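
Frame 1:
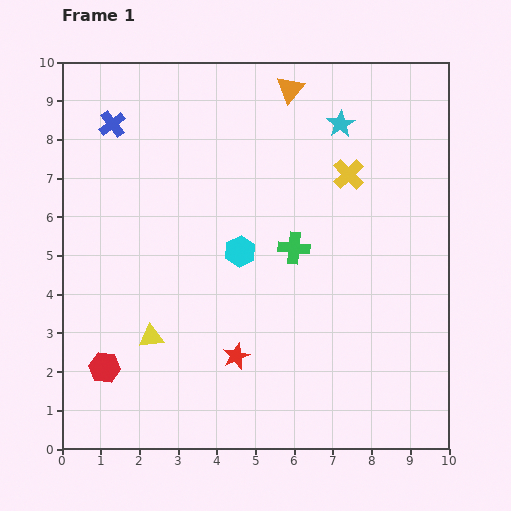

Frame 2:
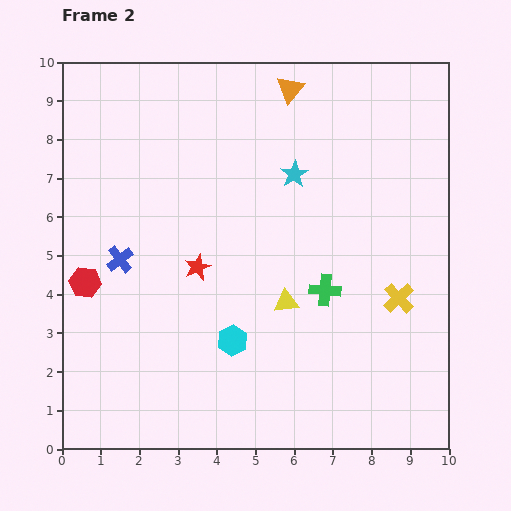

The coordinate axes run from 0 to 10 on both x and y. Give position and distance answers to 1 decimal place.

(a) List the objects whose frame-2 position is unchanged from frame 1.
the orange triangle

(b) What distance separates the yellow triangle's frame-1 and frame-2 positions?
3.6

The yellow triangle moved from (2.3, 2.9) to (5.8, 3.8), a distance of √(3.5² + 0.9²) ≈ 3.6.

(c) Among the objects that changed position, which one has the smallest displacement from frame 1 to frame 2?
the green cross

(moved 1.4)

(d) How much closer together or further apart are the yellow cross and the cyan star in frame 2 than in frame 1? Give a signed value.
+2.9

Distance in frame 1: 1.3. Distance in frame 2: 4.2.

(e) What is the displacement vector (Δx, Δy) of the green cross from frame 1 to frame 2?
(0.8, -1.1)

The green cross was at (6.0, 5.2) in frame 1 and (6.8, 4.1) in frame 2.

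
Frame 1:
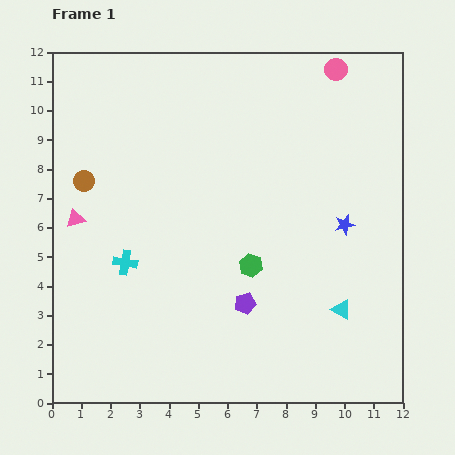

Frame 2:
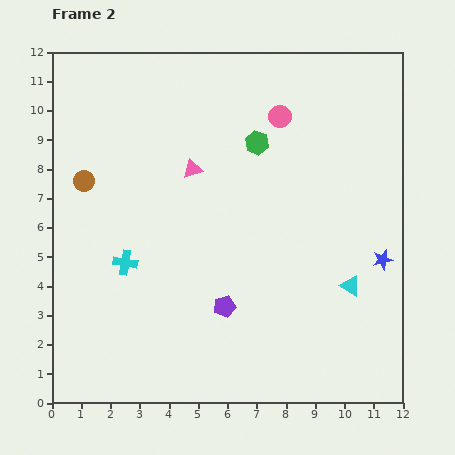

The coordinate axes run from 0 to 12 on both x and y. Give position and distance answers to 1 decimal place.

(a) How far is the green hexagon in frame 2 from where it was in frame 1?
4.2

The green hexagon moved from (6.8, 4.7) to (7.0, 8.9), a distance of √(0.2² + 4.2²) ≈ 4.2.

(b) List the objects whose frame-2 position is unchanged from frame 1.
the cyan cross, the brown circle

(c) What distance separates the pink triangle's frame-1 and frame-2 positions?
4.3

The pink triangle moved from (0.8, 6.3) to (4.8, 8.0), a distance of √(4.0² + 1.7²) ≈ 4.3.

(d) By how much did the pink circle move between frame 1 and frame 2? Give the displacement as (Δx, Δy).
(-1.9, -1.6)

The pink circle was at (9.7, 11.4) in frame 1 and (7.8, 9.8) in frame 2.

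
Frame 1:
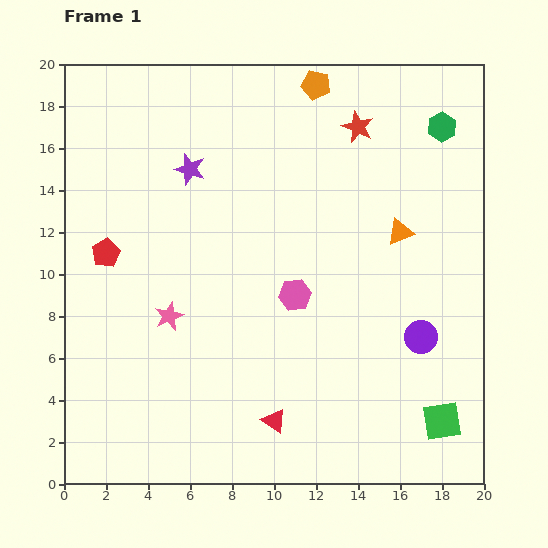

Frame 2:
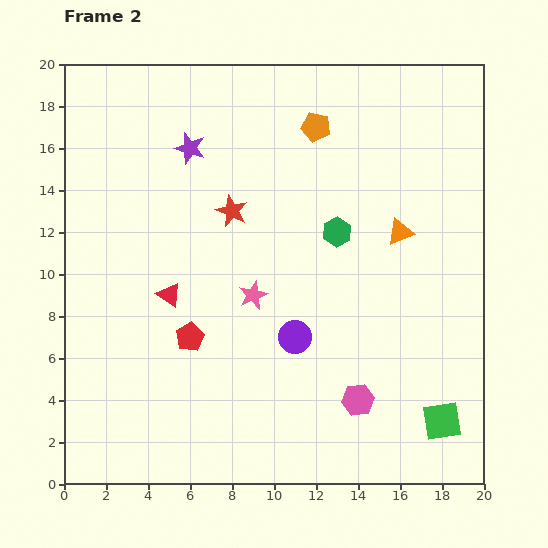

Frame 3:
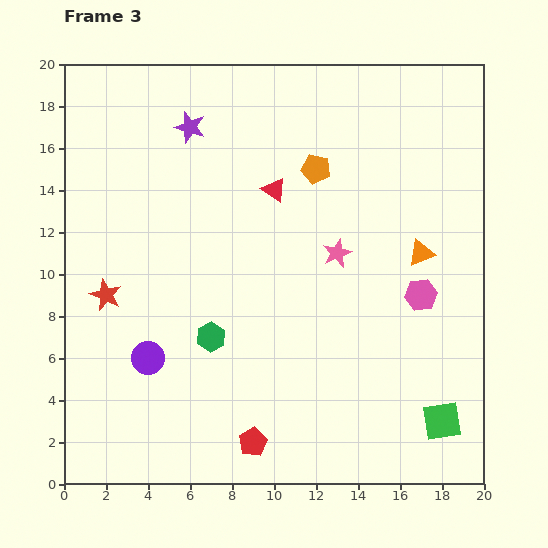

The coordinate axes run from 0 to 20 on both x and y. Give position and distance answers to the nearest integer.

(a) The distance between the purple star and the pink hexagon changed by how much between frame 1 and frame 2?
+6

Distance in frame 1: 8. Distance in frame 2: 14.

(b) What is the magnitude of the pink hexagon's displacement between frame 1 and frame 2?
6

The pink hexagon moved from (11, 9) to (14, 4), a distance of √(3² + 5²) ≈ 6.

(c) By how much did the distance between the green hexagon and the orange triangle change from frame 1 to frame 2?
-2

Distance in frame 1: 5. Distance in frame 2: 3.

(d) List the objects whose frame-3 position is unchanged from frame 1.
the green square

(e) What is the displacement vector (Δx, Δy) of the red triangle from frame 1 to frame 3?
(0, 11)

The red triangle was at (10, 3) in frame 1 and (10, 14) in frame 3.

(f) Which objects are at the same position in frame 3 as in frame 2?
the green square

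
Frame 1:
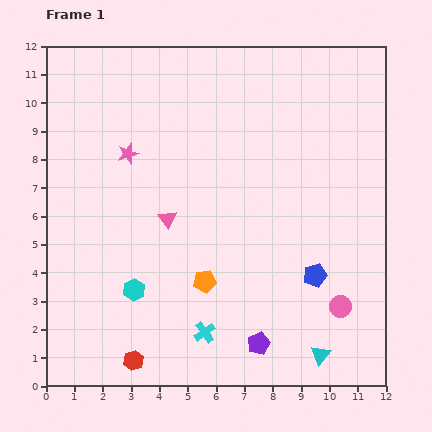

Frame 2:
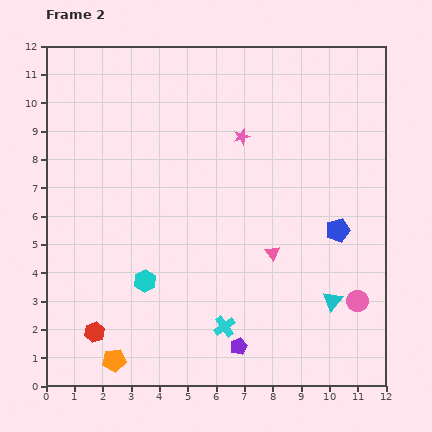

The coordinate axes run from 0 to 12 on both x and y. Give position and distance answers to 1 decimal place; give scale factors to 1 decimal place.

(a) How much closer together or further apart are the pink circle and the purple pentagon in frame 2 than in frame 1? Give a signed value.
+1.3

Distance in frame 1: 3.2. Distance in frame 2: 4.5.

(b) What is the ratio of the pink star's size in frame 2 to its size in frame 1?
0.8×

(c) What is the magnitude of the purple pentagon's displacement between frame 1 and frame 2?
0.7

The purple pentagon moved from (7.5, 1.5) to (6.8, 1.4), a distance of √(0.7² + 0.1²) ≈ 0.7.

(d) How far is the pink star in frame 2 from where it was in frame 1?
4.0

The pink star moved from (2.9, 8.2) to (6.9, 8.8), a distance of √(4.0² + 0.6²) ≈ 4.0.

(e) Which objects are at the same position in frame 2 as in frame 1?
none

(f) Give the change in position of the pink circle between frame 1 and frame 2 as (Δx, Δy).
(0.6, 0.2)

The pink circle was at (10.4, 2.8) in frame 1 and (11.0, 3.0) in frame 2.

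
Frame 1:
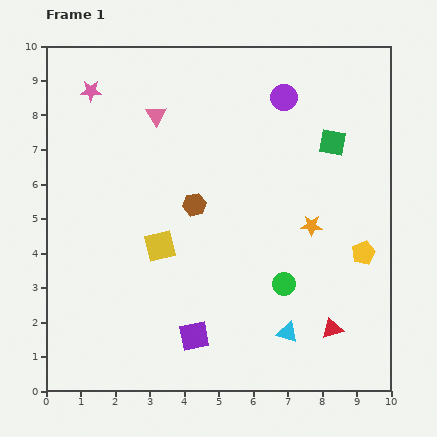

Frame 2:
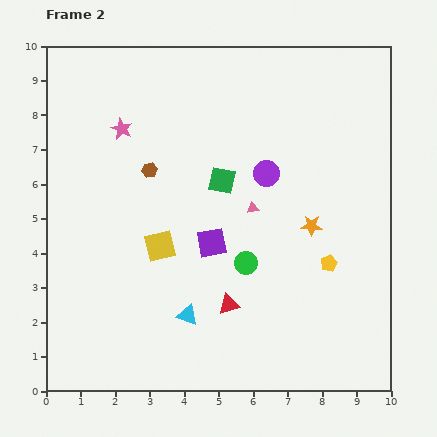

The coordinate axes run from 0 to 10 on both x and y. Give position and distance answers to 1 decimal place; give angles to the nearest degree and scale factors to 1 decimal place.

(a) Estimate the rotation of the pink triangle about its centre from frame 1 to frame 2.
48° clockwise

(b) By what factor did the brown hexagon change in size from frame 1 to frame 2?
0.6×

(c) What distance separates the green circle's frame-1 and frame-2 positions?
1.3

The green circle moved from (6.9, 3.1) to (5.8, 3.7), a distance of √(1.1² + 0.6²) ≈ 1.3.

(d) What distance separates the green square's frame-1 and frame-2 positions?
3.4

The green square moved from (8.3, 7.2) to (5.1, 6.1), a distance of √(3.2² + 1.1²) ≈ 3.4.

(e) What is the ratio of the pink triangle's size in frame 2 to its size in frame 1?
0.6×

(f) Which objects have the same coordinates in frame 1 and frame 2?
the yellow square, the orange star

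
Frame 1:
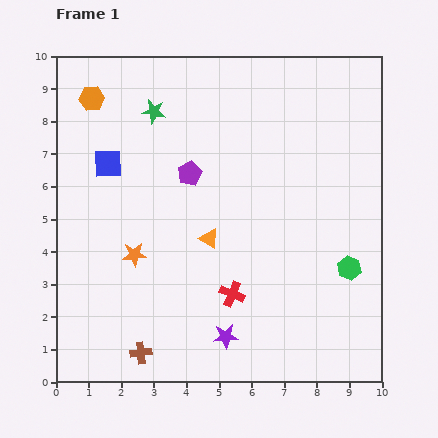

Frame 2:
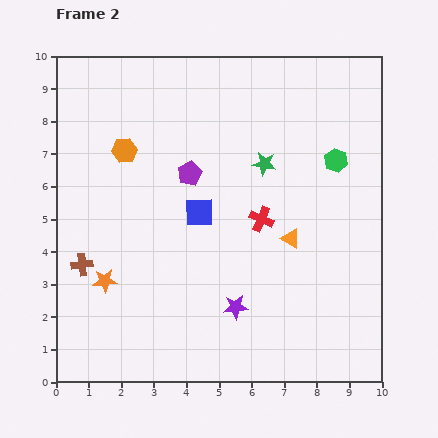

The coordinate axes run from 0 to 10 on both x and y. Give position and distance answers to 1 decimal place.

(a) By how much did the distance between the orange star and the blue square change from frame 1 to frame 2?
+0.7

Distance in frame 1: 2.9. Distance in frame 2: 3.6.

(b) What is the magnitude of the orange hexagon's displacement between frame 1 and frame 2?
1.9

The orange hexagon moved from (1.1, 8.7) to (2.1, 7.1), a distance of √(1.0² + 1.6²) ≈ 1.9.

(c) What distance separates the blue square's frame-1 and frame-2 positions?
3.2

The blue square moved from (1.6, 6.7) to (4.4, 5.2), a distance of √(2.8² + 1.5²) ≈ 3.2.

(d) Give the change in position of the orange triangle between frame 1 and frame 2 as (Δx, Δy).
(2.5, 0.0)

The orange triangle was at (4.7, 4.4) in frame 1 and (7.2, 4.4) in frame 2.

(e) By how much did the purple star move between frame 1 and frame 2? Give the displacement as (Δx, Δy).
(0.3, 0.9)

The purple star was at (5.2, 1.4) in frame 1 and (5.5, 2.3) in frame 2.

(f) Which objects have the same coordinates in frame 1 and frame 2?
the purple pentagon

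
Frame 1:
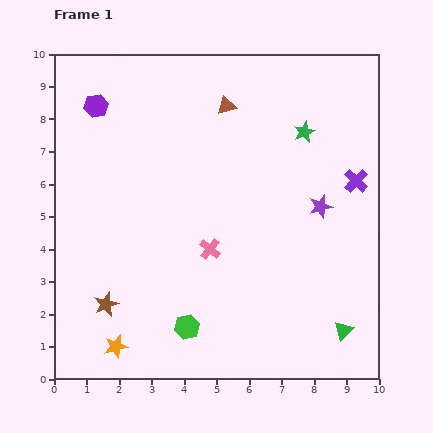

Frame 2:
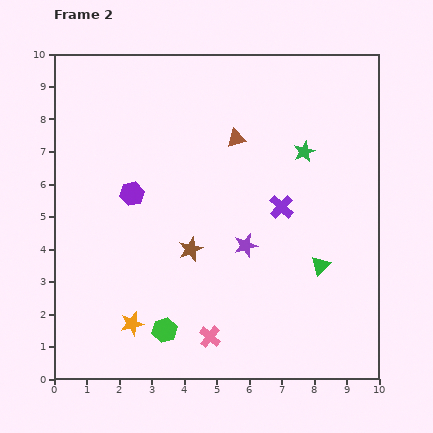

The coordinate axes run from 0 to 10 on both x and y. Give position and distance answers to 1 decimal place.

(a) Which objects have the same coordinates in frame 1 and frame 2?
none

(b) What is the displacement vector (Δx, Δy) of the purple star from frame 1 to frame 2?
(-2.3, -1.2)

The purple star was at (8.2, 5.3) in frame 1 and (5.9, 4.1) in frame 2.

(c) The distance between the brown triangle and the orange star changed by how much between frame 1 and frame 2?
-1.6

Distance in frame 1: 8.1. Distance in frame 2: 6.5.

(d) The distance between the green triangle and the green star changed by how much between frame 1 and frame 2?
-2.7

Distance in frame 1: 6.2. Distance in frame 2: 3.5.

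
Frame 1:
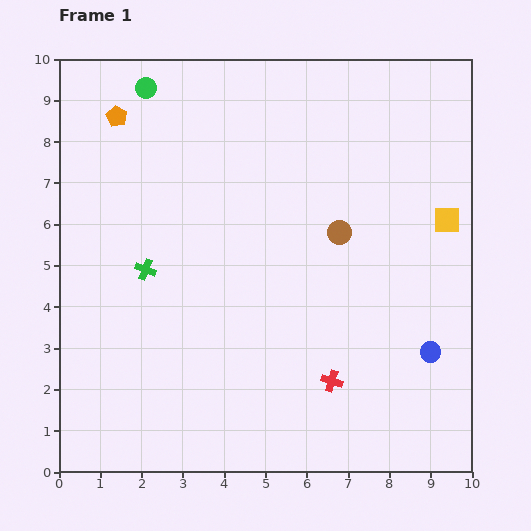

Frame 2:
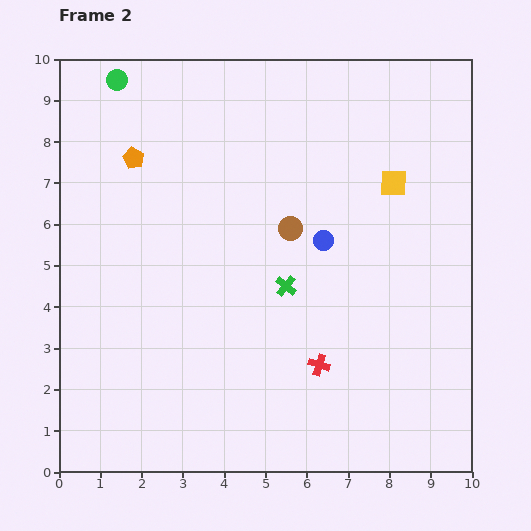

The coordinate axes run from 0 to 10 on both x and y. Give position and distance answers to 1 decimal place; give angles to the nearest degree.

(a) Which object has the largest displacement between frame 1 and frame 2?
the blue circle

(moved 3.7; next 3.4)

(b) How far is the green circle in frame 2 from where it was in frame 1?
0.7

The green circle moved from (2.1, 9.3) to (1.4, 9.5), a distance of √(0.7² + 0.2²) ≈ 0.7.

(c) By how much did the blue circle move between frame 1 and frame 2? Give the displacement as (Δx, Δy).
(-2.6, 2.7)

The blue circle was at (9.0, 2.9) in frame 1 and (6.4, 5.6) in frame 2.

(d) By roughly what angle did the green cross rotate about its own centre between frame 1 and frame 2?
19° clockwise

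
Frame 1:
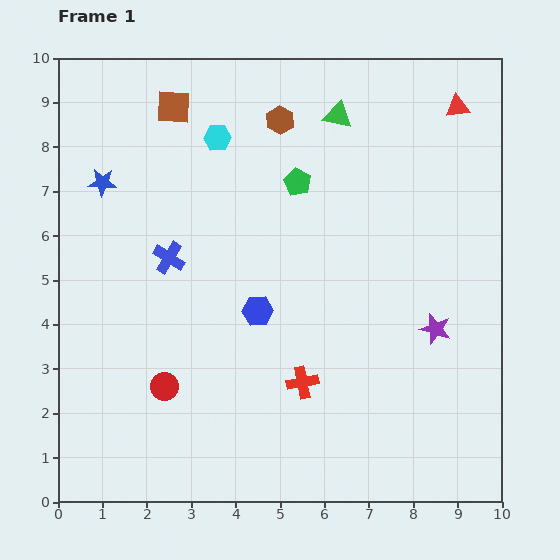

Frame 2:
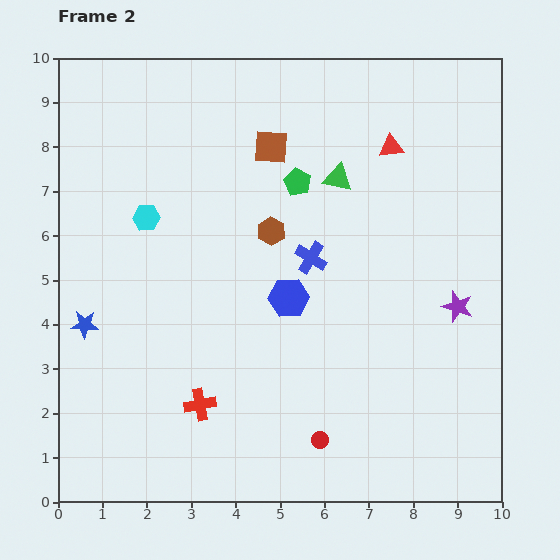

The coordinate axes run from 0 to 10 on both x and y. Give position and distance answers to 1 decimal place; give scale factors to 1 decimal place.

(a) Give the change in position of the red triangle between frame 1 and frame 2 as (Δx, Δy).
(-1.5, -0.9)

The red triangle was at (9.0, 8.9) in frame 1 and (7.5, 8.0) in frame 2.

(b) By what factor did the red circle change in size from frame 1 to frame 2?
0.6×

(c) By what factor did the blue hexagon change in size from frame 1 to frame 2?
1.3×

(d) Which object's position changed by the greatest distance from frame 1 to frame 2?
the red circle

(moved 3.7; next 3.2)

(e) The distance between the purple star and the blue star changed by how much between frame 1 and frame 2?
+0.2

Distance in frame 1: 8.2. Distance in frame 2: 8.4.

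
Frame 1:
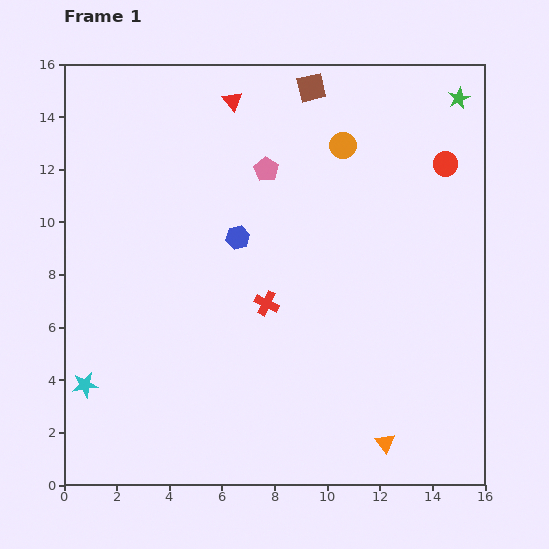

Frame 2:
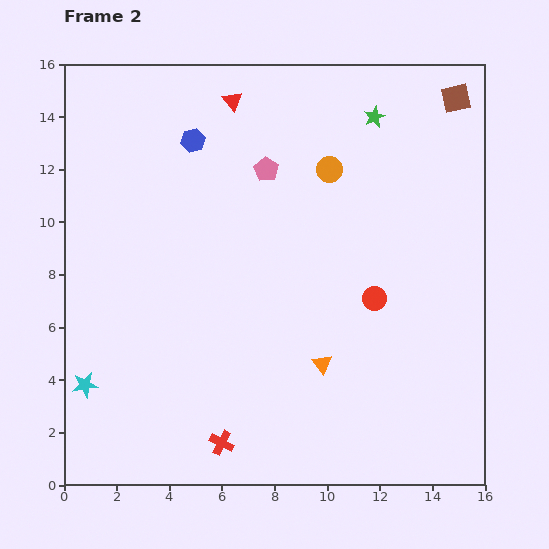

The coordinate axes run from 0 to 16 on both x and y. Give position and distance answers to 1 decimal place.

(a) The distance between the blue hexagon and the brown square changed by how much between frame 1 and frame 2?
+3.7

Distance in frame 1: 6.4. Distance in frame 2: 10.1.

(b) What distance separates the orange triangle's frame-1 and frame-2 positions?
3.8

The orange triangle moved from (12.2, 1.6) to (9.8, 4.6), a distance of √(2.4² + 3.0²) ≈ 3.8.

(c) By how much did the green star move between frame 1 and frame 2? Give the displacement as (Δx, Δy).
(-3.2, -0.7)

The green star was at (15.0, 14.7) in frame 1 and (11.8, 14.0) in frame 2.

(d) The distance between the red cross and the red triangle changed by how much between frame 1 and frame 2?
+5.2

Distance in frame 1: 7.8. Distance in frame 2: 13.0.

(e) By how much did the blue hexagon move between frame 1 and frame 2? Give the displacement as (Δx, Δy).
(-1.7, 3.7)

The blue hexagon was at (6.6, 9.4) in frame 1 and (4.9, 13.1) in frame 2.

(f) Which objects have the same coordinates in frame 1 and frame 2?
the pink pentagon, the cyan star, the red triangle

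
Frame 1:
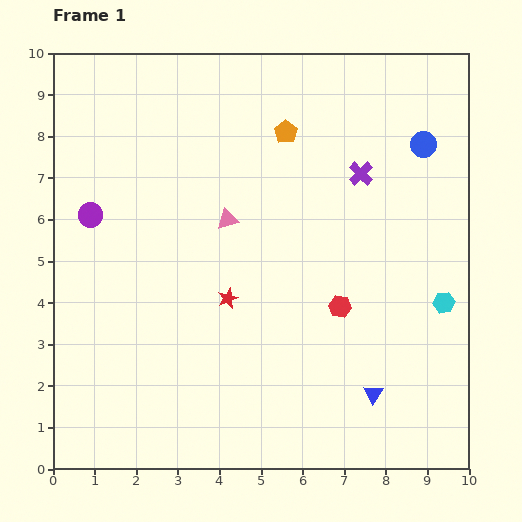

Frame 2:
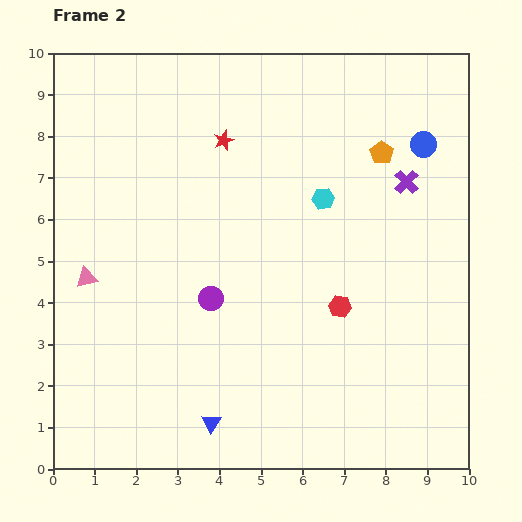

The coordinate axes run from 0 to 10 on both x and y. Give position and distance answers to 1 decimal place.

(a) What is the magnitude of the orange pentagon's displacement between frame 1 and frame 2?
2.4

The orange pentagon moved from (5.6, 8.1) to (7.9, 7.6), a distance of √(2.3² + 0.5²) ≈ 2.4.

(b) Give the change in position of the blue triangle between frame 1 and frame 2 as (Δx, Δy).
(-3.9, -0.7)

The blue triangle was at (7.7, 1.8) in frame 1 and (3.8, 1.1) in frame 2.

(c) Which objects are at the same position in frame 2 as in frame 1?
the red hexagon, the blue circle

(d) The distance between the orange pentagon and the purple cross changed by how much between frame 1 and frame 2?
-1.2

Distance in frame 1: 2.1. Distance in frame 2: 0.9.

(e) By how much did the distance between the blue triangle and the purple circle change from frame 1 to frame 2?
-5.0

Distance in frame 1: 8.0. Distance in frame 2: 3.0.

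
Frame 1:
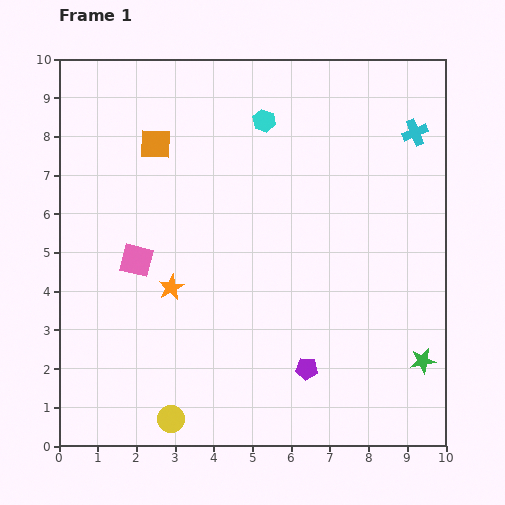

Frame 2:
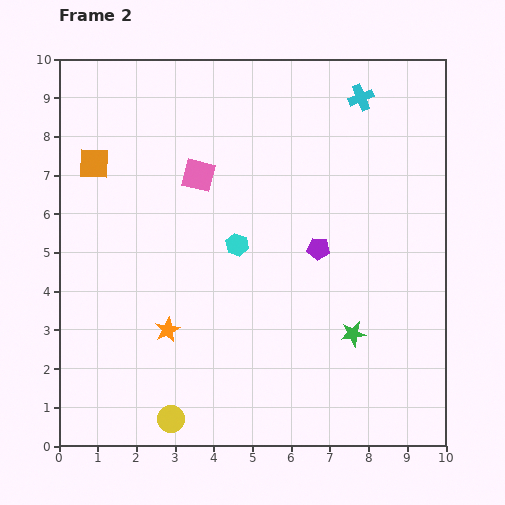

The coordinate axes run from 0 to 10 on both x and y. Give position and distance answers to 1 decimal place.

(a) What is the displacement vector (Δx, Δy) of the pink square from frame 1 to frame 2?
(1.6, 2.2)

The pink square was at (2.0, 4.8) in frame 1 and (3.6, 7.0) in frame 2.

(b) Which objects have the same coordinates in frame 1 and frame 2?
the yellow circle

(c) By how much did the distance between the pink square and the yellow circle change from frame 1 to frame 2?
+2.1

Distance in frame 1: 4.2. Distance in frame 2: 6.3.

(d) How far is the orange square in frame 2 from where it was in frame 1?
1.7

The orange square moved from (2.5, 7.8) to (0.9, 7.3), a distance of √(1.6² + 0.5²) ≈ 1.7.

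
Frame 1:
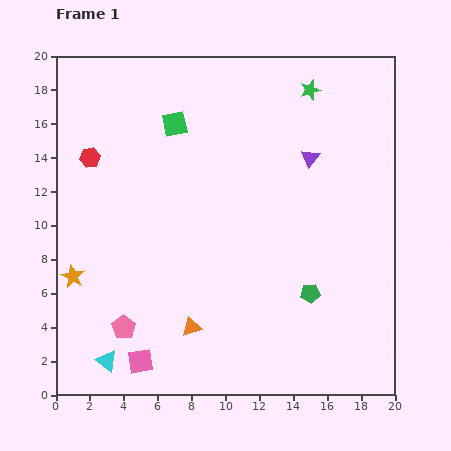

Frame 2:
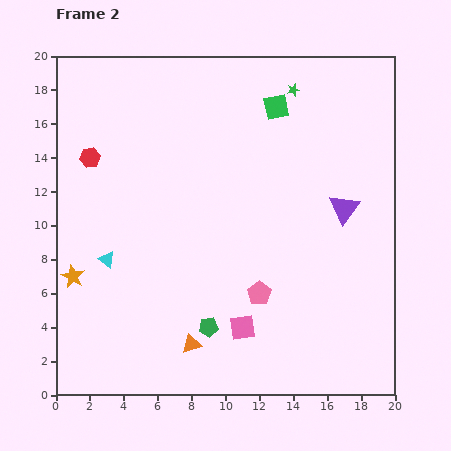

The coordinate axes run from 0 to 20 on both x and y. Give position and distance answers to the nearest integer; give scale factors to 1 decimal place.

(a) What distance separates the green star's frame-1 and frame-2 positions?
1

The green star moved from (15, 18) to (14, 18), a distance of √(1² + 0²) ≈ 1.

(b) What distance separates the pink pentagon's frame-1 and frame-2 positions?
8

The pink pentagon moved from (4, 4) to (12, 6), a distance of √(8² + 2²) ≈ 8.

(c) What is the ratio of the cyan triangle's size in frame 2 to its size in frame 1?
0.8×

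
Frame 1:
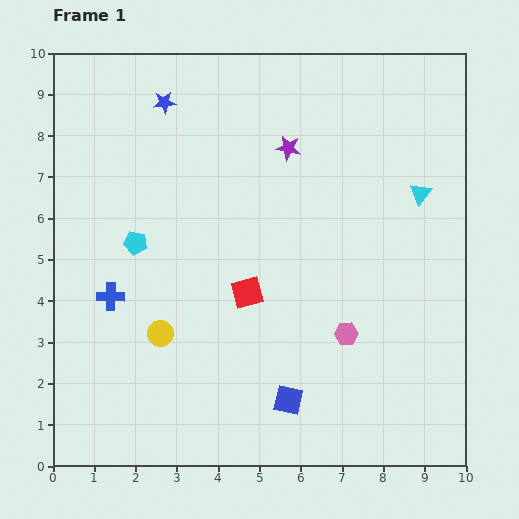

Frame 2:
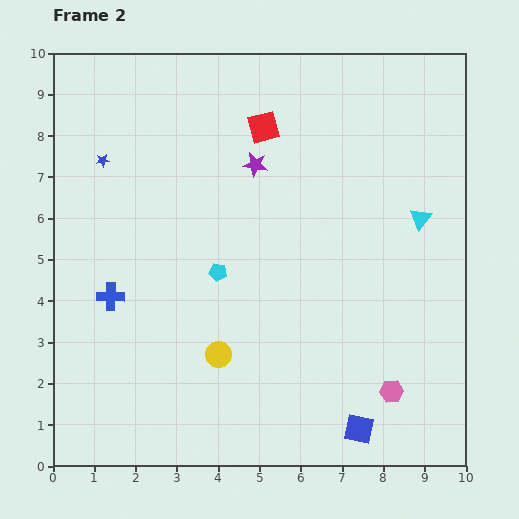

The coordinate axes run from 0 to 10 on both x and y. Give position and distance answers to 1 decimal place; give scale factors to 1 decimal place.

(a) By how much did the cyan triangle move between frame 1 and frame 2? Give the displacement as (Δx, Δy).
(0.0, -0.6)

The cyan triangle was at (8.9, 6.6) in frame 1 and (8.9, 6.0) in frame 2.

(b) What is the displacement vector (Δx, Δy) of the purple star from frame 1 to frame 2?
(-0.8, -0.4)

The purple star was at (5.7, 7.7) in frame 1 and (4.9, 7.3) in frame 2.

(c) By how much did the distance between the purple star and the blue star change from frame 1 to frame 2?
+0.5

Distance in frame 1: 3.2. Distance in frame 2: 3.7.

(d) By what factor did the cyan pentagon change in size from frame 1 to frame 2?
0.8×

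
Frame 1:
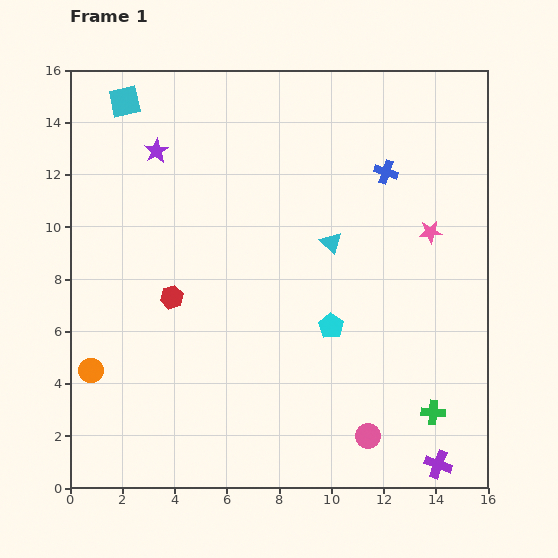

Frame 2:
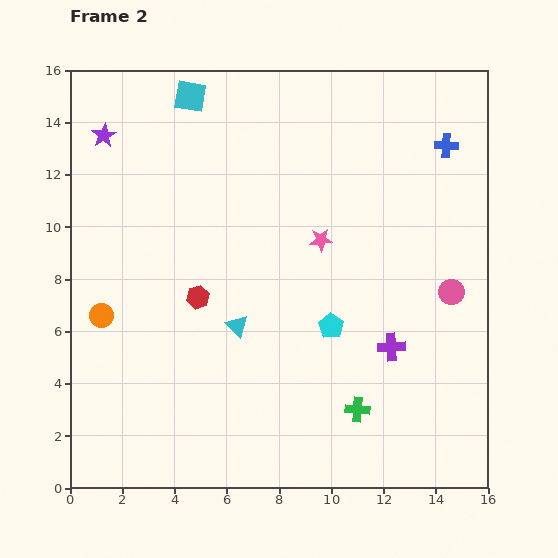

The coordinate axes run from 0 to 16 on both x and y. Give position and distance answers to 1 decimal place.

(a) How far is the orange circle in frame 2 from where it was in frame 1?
2.1

The orange circle moved from (0.8, 4.5) to (1.2, 6.6), a distance of √(0.4² + 2.1²) ≈ 2.1.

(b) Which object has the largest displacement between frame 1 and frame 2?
the pink circle

(moved 6.4; next 4.8)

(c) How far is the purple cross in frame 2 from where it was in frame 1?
4.8

The purple cross moved from (14.1, 0.9) to (12.3, 5.4), a distance of √(1.8² + 4.5²) ≈ 4.8.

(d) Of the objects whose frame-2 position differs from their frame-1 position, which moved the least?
the red hexagon

(moved 1.0)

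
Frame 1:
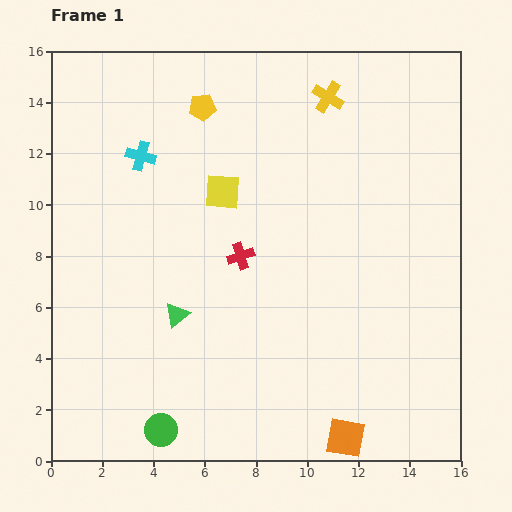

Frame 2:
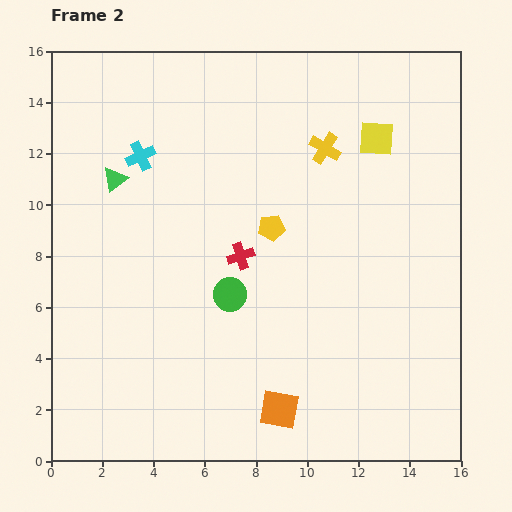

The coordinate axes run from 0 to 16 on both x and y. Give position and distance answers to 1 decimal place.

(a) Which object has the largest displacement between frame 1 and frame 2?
the yellow square

(moved 6.4; next 5.9)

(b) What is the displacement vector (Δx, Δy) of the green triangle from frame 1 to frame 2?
(-2.4, 5.3)

The green triangle was at (4.9, 5.7) in frame 1 and (2.5, 11.0) in frame 2.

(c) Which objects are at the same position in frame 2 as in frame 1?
the red cross, the cyan cross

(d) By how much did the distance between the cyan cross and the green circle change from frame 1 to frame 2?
-4.3

Distance in frame 1: 10.7. Distance in frame 2: 6.4.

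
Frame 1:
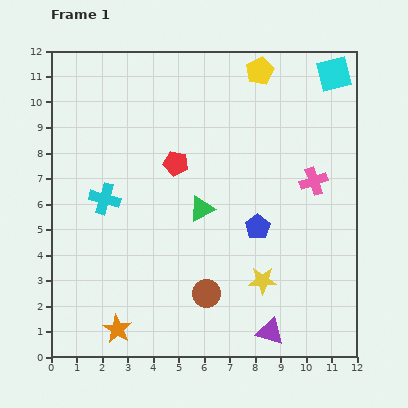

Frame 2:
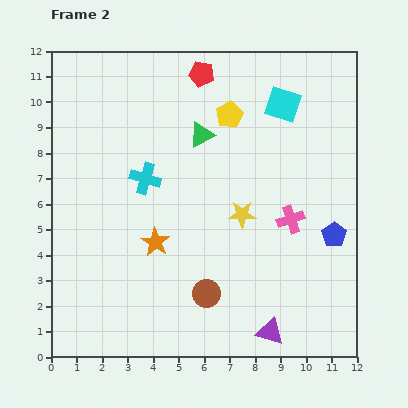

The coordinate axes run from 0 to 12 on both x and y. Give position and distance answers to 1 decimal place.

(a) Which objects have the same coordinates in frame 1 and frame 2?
the brown circle, the purple triangle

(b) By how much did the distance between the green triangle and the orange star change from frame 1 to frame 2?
-1.1

Distance in frame 1: 5.7. Distance in frame 2: 4.6.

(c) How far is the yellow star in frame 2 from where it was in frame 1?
2.7

The yellow star moved from (8.3, 3.0) to (7.5, 5.6), a distance of √(0.8² + 2.6²) ≈ 2.7.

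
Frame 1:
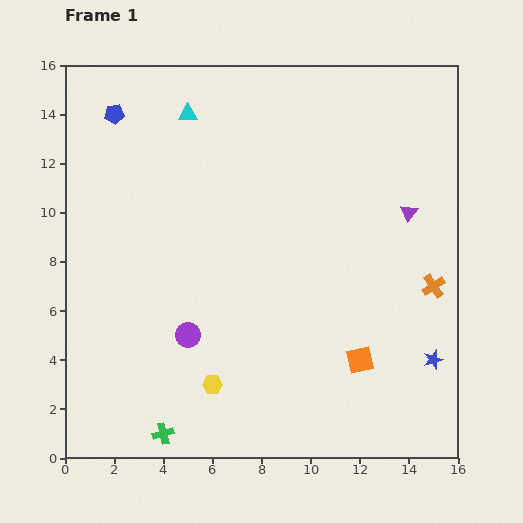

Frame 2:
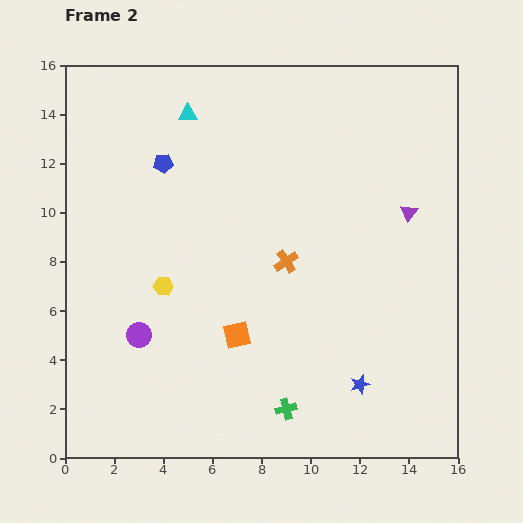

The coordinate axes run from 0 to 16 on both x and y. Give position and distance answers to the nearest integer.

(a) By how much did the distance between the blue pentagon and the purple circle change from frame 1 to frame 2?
-2

Distance in frame 1: 9. Distance in frame 2: 7.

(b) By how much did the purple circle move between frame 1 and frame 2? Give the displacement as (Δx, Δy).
(-2, 0)

The purple circle was at (5, 5) in frame 1 and (3, 5) in frame 2.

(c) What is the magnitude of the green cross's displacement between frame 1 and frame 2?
5

The green cross moved from (4, 1) to (9, 2), a distance of √(5² + 1²) ≈ 5.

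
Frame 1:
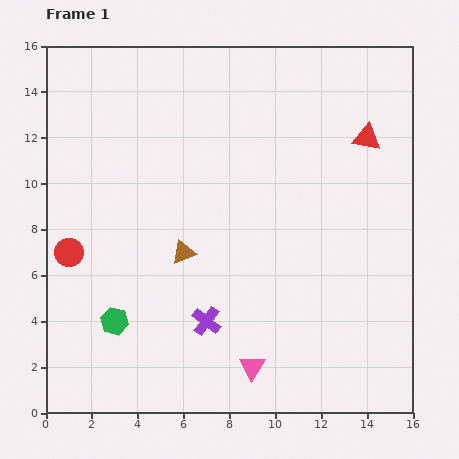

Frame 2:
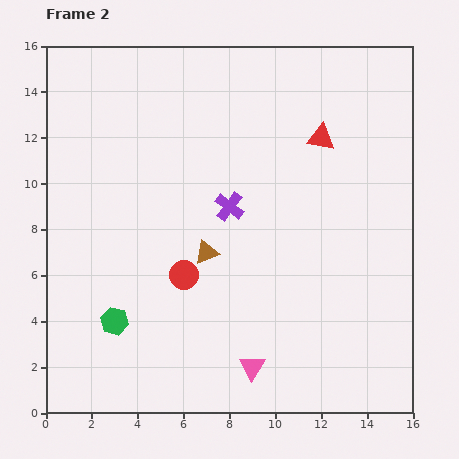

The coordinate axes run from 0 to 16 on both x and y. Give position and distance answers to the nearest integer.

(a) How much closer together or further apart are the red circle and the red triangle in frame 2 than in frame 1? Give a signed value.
-6

Distance in frame 1: 14. Distance in frame 2: 8.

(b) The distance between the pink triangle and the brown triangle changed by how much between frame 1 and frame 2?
-1

Distance in frame 1: 6. Distance in frame 2: 5.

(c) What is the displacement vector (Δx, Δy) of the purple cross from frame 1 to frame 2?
(1, 5)

The purple cross was at (7, 4) in frame 1 and (8, 9) in frame 2.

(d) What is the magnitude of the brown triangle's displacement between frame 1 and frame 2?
1

The brown triangle moved from (6, 7) to (7, 7), a distance of √(1² + 0²) ≈ 1.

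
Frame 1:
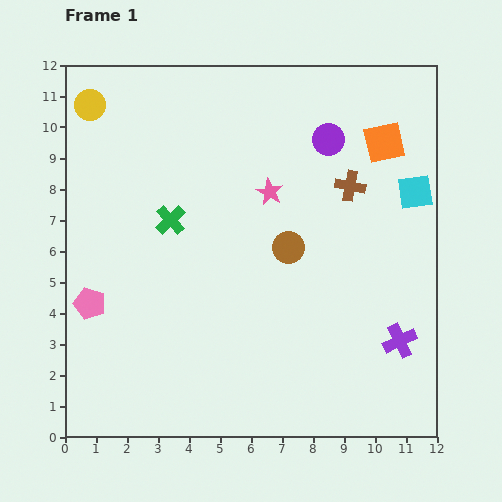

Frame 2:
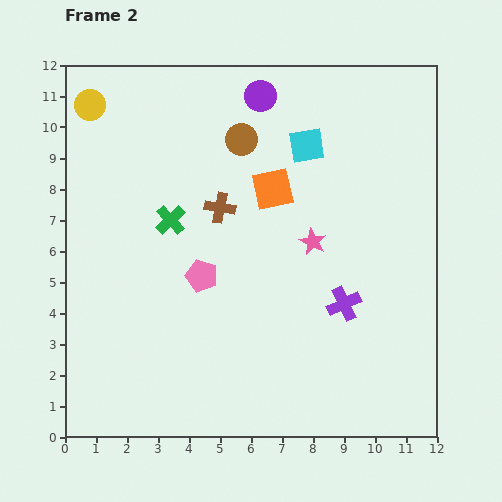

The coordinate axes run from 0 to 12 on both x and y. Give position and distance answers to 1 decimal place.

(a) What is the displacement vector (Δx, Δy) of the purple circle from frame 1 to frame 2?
(-2.2, 1.4)

The purple circle was at (8.5, 9.6) in frame 1 and (6.3, 11.0) in frame 2.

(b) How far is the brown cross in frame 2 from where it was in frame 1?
4.3

The brown cross moved from (9.2, 8.1) to (5.0, 7.4), a distance of √(4.2² + 0.7²) ≈ 4.3.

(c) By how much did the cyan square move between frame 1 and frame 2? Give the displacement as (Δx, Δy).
(-3.5, 1.5)

The cyan square was at (11.3, 7.9) in frame 1 and (7.8, 9.4) in frame 2.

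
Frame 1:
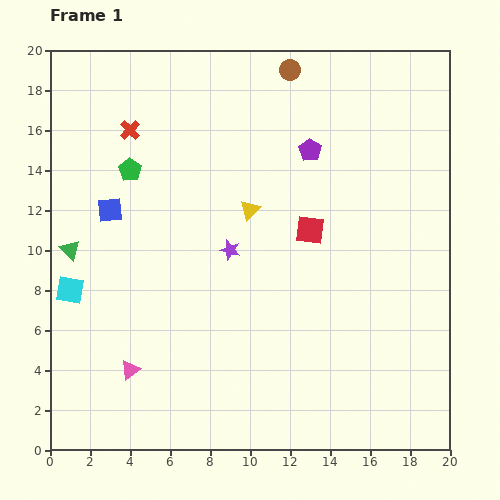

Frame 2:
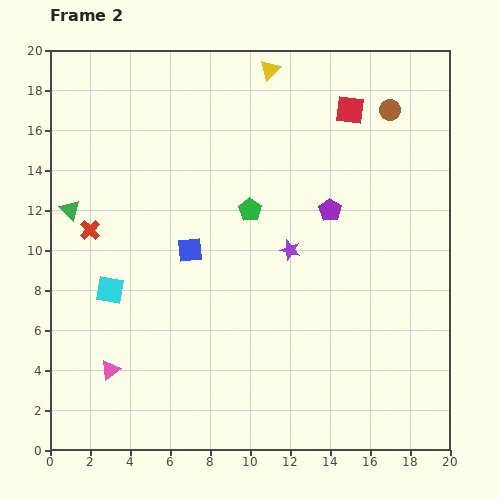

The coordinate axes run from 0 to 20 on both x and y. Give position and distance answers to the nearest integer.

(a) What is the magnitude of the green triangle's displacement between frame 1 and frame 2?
2

The green triangle moved from (1, 10) to (1, 12), a distance of √(0² + 2²) ≈ 2.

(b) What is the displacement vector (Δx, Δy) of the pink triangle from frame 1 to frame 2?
(-1, 0)

The pink triangle was at (4, 4) in frame 1 and (3, 4) in frame 2.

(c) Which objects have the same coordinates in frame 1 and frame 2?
none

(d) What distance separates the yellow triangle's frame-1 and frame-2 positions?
7

The yellow triangle moved from (10, 12) to (11, 19), a distance of √(1² + 7²) ≈ 7.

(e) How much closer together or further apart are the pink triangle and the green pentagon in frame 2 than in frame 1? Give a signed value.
+1

Distance in frame 1: 10. Distance in frame 2: 11.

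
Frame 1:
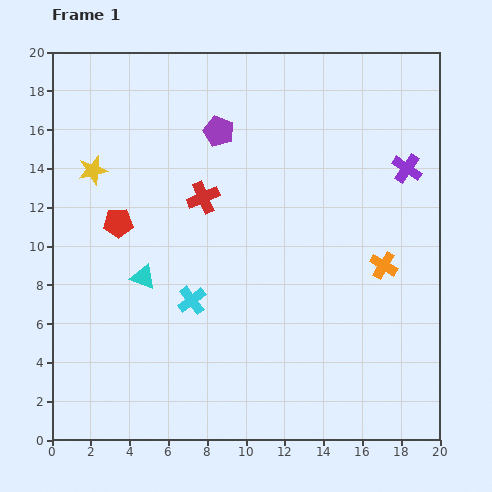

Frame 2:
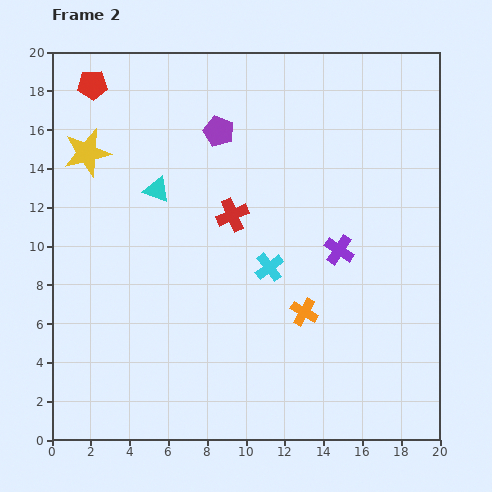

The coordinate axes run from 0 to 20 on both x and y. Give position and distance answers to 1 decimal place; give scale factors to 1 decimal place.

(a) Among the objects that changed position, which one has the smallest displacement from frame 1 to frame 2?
the yellow star

(moved 0.9)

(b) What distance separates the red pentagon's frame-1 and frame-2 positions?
7.2

The red pentagon moved from (3.4, 11.2) to (2.1, 18.3), a distance of √(1.3² + 7.1²) ≈ 7.2.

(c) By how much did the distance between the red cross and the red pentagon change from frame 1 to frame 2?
+5.2

Distance in frame 1: 4.6. Distance in frame 2: 9.8.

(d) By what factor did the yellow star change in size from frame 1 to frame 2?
1.6×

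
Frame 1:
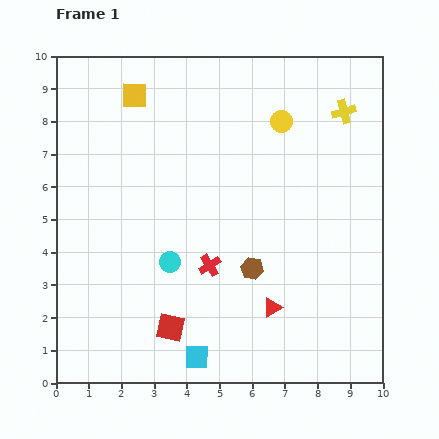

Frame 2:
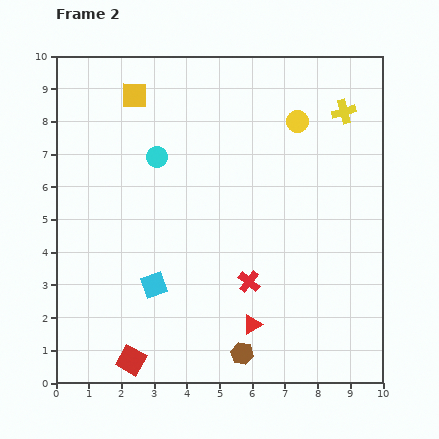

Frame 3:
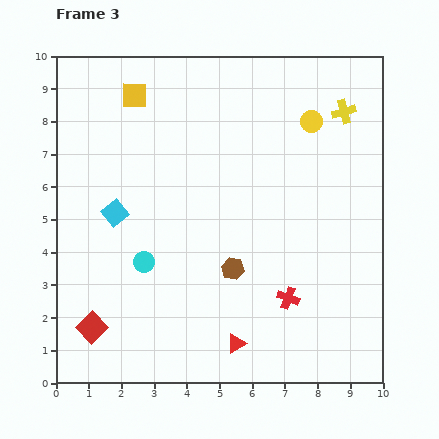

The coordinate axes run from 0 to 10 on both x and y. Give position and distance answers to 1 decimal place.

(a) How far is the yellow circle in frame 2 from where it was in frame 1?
0.5

The yellow circle moved from (6.9, 8.0) to (7.4, 8.0), a distance of √(0.5² + 0.0²) ≈ 0.5.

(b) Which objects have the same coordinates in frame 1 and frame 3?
the yellow cross, the yellow square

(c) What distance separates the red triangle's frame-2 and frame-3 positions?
0.8

The red triangle moved from (6.0, 1.8) to (5.5, 1.2), a distance of √(0.5² + 0.6²) ≈ 0.8.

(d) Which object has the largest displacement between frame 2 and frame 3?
the cyan circle

(moved 3.2; next 2.6)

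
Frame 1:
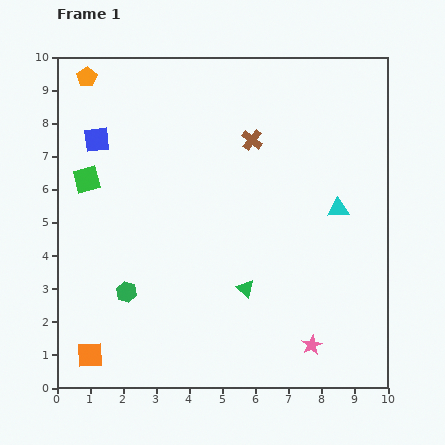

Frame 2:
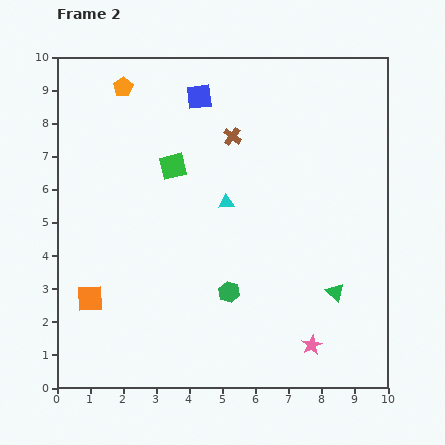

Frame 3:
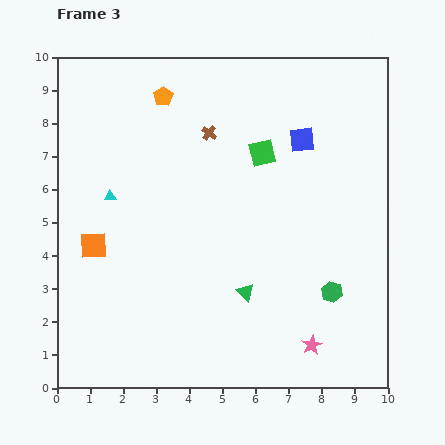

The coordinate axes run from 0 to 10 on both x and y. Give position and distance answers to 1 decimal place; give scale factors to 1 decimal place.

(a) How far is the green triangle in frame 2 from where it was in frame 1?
2.7

The green triangle moved from (5.7, 3.0) to (8.4, 2.9), a distance of √(2.7² + 0.1²) ≈ 2.7.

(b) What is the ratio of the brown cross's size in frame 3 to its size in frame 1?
0.7×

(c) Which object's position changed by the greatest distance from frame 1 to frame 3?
the cyan triangle

(moved 6.9; next 6.2)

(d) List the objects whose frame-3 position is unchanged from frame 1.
the pink star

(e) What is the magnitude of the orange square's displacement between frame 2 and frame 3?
1.6

The orange square moved from (1.0, 2.7) to (1.1, 4.3), a distance of √(0.1² + 1.6²) ≈ 1.6.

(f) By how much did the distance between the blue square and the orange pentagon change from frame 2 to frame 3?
+2.1

Distance in frame 2: 2.3. Distance in frame 3: 4.4.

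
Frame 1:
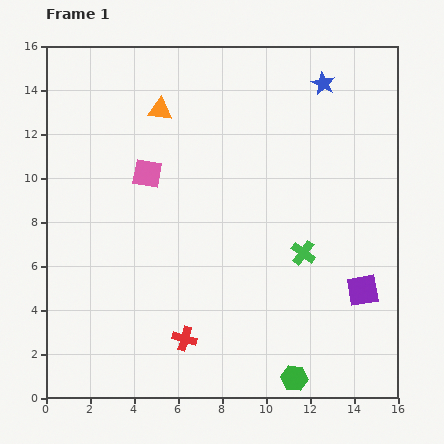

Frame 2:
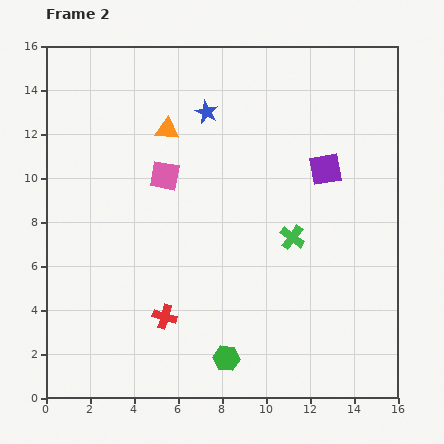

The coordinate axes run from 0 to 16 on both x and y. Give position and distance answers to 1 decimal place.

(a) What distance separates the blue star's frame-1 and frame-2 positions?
5.5

The blue star moved from (12.6, 14.3) to (7.3, 13.0), a distance of √(5.3² + 1.3²) ≈ 5.5.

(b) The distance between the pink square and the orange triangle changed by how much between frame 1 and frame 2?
-0.9

Distance in frame 1: 3.0. Distance in frame 2: 2.1.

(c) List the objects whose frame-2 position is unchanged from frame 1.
none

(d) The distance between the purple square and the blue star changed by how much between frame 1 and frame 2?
-3.6

Distance in frame 1: 9.6. Distance in frame 2: 6.0.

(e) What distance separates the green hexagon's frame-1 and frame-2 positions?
3.2

The green hexagon moved from (11.3, 0.9) to (8.2, 1.8), a distance of √(3.1² + 0.9²) ≈ 3.2.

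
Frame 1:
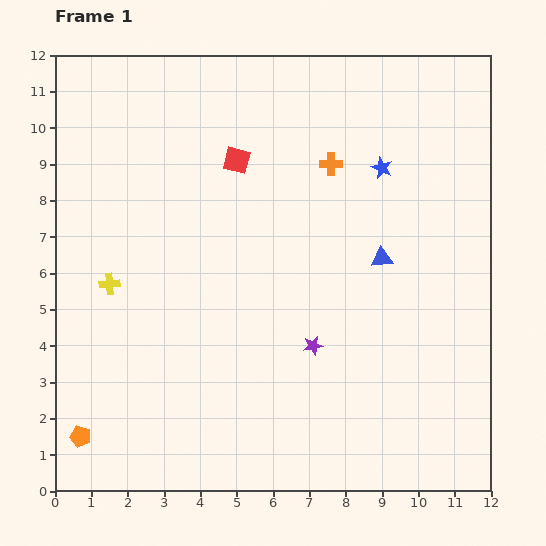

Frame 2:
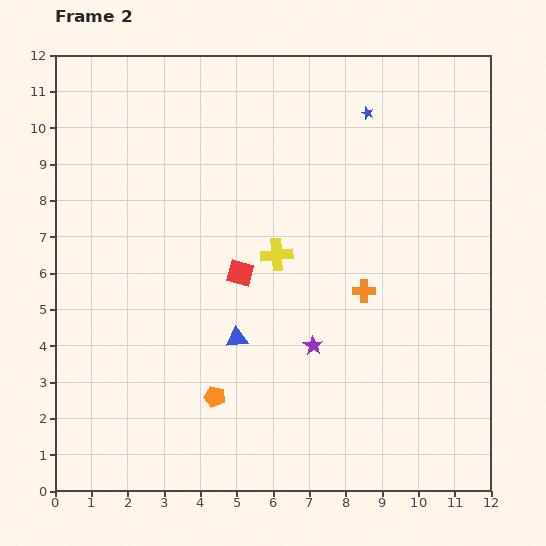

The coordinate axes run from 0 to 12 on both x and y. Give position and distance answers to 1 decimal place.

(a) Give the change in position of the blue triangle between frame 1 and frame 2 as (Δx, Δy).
(-4.0, -2.2)

The blue triangle was at (9.0, 6.4) in frame 1 and (5.0, 4.2) in frame 2.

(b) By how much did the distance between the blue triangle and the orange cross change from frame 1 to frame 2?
+0.7

Distance in frame 1: 3.0. Distance in frame 2: 3.7.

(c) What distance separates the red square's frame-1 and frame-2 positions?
3.1

The red square moved from (5.0, 9.1) to (5.1, 6.0), a distance of √(0.1² + 3.1²) ≈ 3.1.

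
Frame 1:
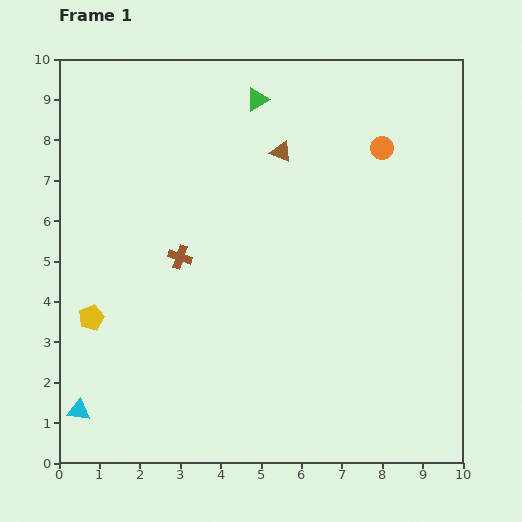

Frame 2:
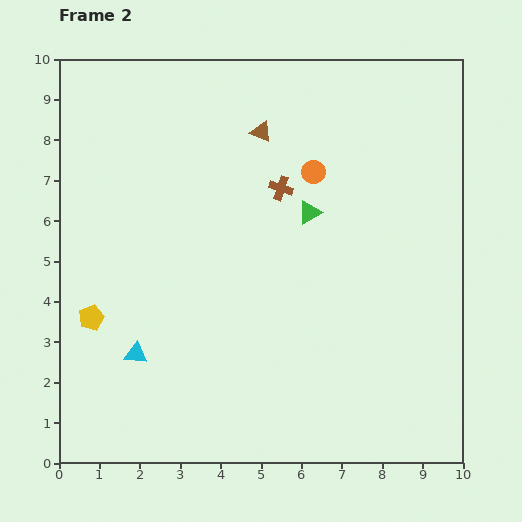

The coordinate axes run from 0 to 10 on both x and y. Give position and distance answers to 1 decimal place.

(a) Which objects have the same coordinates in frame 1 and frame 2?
the yellow pentagon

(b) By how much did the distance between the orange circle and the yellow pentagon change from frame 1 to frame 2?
-1.7

Distance in frame 1: 8.3. Distance in frame 2: 6.6.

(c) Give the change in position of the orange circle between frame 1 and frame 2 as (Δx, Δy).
(-1.7, -0.6)

The orange circle was at (8.0, 7.8) in frame 1 and (6.3, 7.2) in frame 2.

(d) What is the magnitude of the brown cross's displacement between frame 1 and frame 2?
3.0

The brown cross moved from (3.0, 5.1) to (5.5, 6.8), a distance of √(2.5² + 1.7²) ≈ 3.0.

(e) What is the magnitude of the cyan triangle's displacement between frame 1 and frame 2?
2.0

The cyan triangle moved from (0.5, 1.3) to (1.9, 2.7), a distance of √(1.4² + 1.4²) ≈ 2.0.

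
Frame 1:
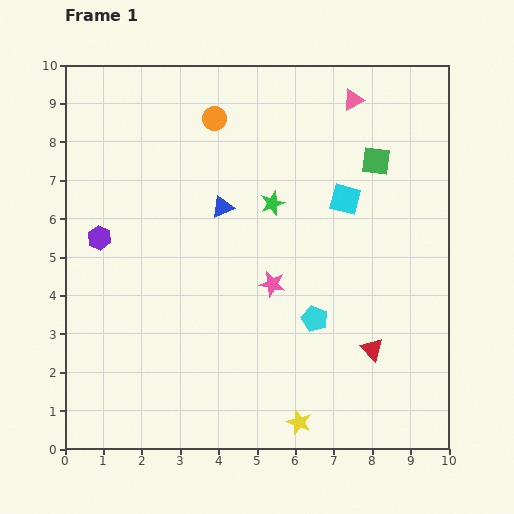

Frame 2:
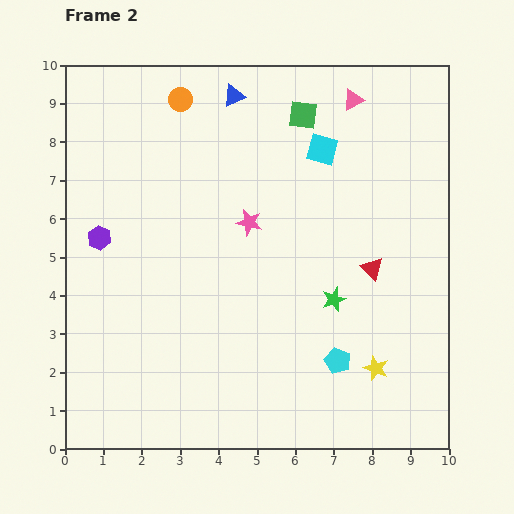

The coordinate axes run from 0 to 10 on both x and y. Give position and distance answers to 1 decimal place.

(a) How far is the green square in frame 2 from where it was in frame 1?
2.2

The green square moved from (8.1, 7.5) to (6.2, 8.7), a distance of √(1.9² + 1.2²) ≈ 2.2.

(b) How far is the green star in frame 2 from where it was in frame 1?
3.0

The green star moved from (5.4, 6.4) to (7.0, 3.9), a distance of √(1.6² + 2.5²) ≈ 3.0.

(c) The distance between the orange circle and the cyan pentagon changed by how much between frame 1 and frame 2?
+2.1

Distance in frame 1: 5.8. Distance in frame 2: 7.9.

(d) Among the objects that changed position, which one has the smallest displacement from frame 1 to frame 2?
the orange circle

(moved 1.0)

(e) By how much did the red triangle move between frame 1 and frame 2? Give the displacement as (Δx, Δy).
(0.0, 2.1)

The red triangle was at (8.0, 2.6) in frame 1 and (8.0, 4.7) in frame 2.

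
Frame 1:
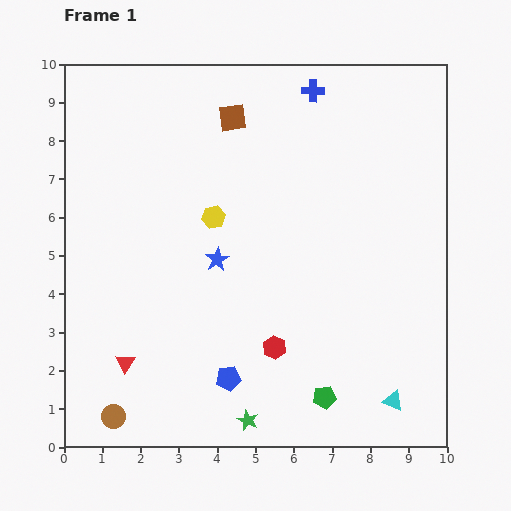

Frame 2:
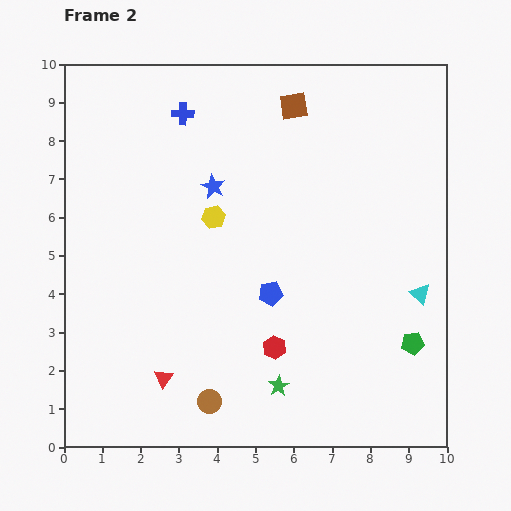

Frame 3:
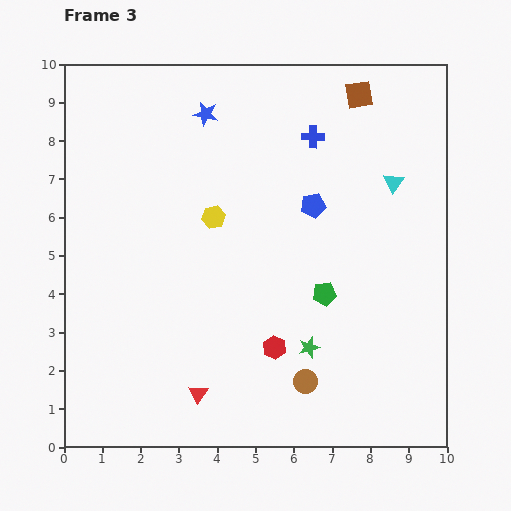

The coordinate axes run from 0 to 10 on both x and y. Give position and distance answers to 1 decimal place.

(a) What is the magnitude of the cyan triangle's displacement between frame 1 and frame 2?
2.9

The cyan triangle moved from (8.6, 1.2) to (9.3, 4.0), a distance of √(0.7² + 2.8²) ≈ 2.9.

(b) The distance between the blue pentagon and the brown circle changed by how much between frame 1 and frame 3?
+1.4

Distance in frame 1: 3.2. Distance in frame 3: 4.6.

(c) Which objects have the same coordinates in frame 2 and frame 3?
the yellow hexagon, the red hexagon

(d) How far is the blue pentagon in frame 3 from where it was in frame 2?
2.5

The blue pentagon moved from (5.4, 4.0) to (6.5, 6.3), a distance of √(1.1² + 2.3²) ≈ 2.5.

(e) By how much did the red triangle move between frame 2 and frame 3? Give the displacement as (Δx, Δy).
(0.9, -0.4)

The red triangle was at (2.6, 1.8) in frame 2 and (3.5, 1.4) in frame 3.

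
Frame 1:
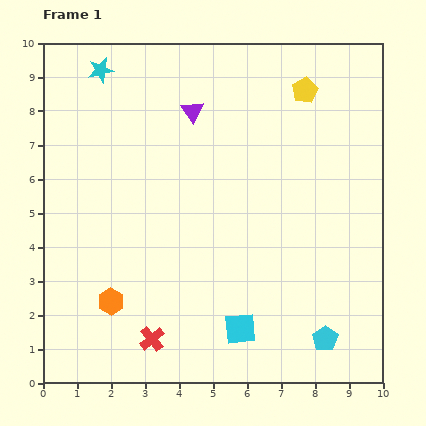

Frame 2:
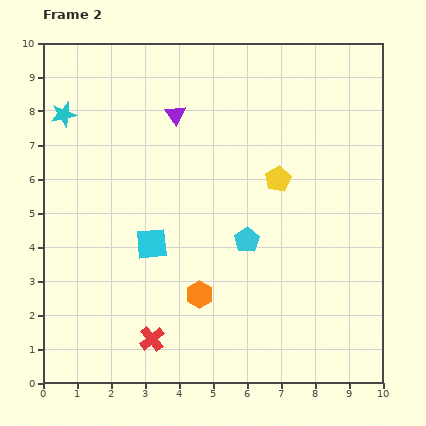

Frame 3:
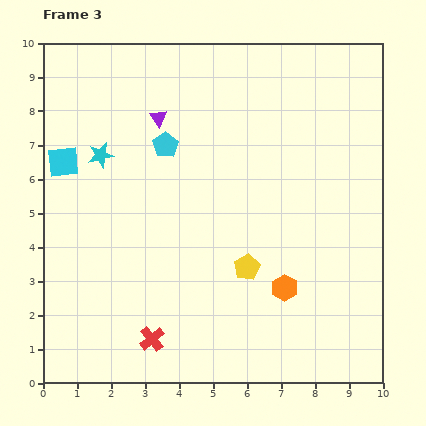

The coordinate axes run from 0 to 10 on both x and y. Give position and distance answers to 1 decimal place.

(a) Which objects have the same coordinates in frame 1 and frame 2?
the red cross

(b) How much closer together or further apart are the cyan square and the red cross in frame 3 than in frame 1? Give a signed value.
+3.2

Distance in frame 1: 2.6. Distance in frame 3: 5.8.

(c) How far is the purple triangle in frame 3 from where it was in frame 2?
0.5

The purple triangle moved from (3.9, 7.9) to (3.4, 7.8), a distance of √(0.5² + 0.1²) ≈ 0.5.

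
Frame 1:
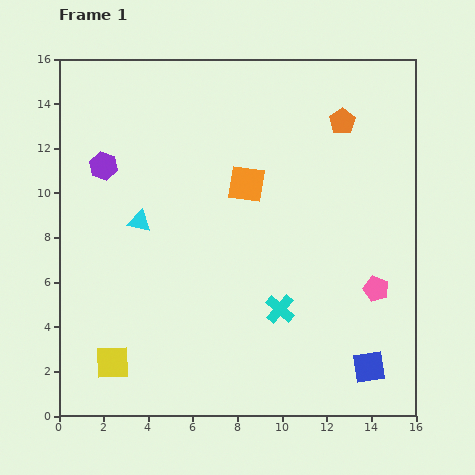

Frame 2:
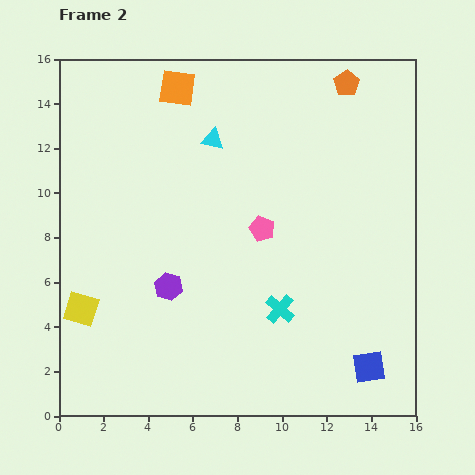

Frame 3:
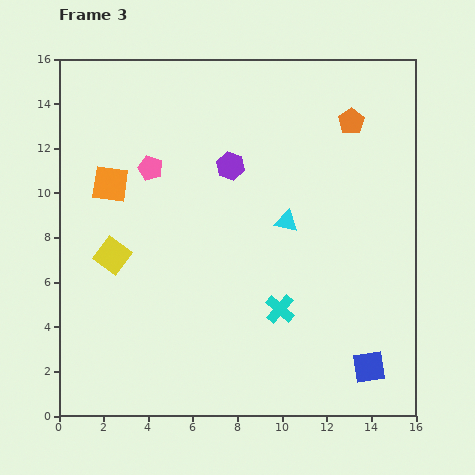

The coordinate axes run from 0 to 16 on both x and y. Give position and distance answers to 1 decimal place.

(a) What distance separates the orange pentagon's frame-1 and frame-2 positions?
1.7

The orange pentagon moved from (12.7, 13.2) to (12.9, 14.9), a distance of √(0.2² + 1.7²) ≈ 1.7.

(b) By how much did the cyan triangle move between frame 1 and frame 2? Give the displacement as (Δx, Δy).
(3.3, 3.7)

The cyan triangle was at (3.6, 8.7) in frame 1 and (6.9, 12.4) in frame 2.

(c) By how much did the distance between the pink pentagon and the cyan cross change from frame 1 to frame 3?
+4.2

Distance in frame 1: 4.4. Distance in frame 3: 8.6.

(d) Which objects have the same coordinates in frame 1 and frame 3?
the blue square, the cyan cross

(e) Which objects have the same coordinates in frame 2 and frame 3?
the blue square, the cyan cross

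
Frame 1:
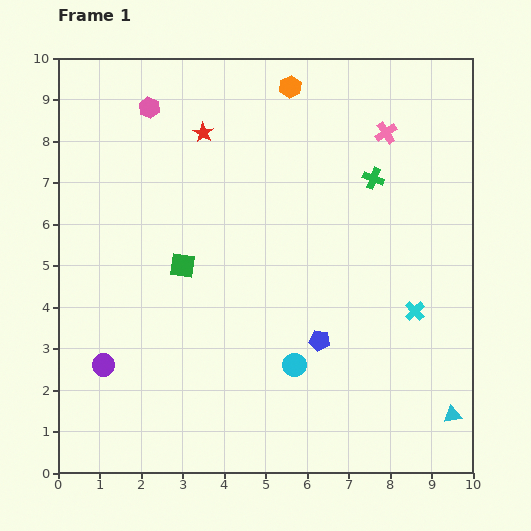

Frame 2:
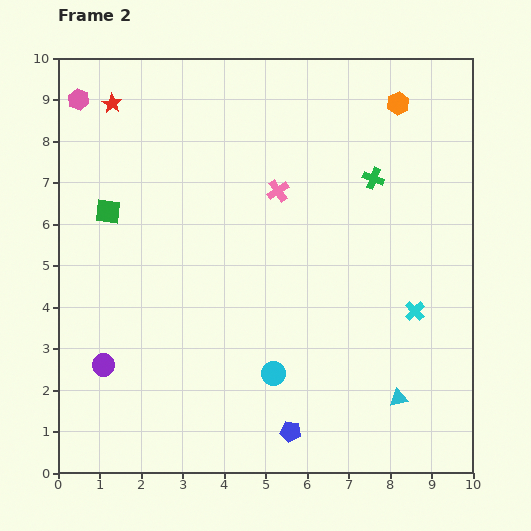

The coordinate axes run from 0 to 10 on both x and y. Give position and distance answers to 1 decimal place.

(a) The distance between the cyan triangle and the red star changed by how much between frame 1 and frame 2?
+0.8

Distance in frame 1: 9.1. Distance in frame 2: 9.9.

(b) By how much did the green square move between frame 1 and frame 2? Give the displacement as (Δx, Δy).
(-1.8, 1.3)

The green square was at (3.0, 5.0) in frame 1 and (1.2, 6.3) in frame 2.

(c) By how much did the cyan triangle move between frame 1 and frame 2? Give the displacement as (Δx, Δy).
(-1.3, 0.4)

The cyan triangle was at (9.5, 1.4) in frame 1 and (8.2, 1.8) in frame 2.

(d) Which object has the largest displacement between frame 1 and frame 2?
the pink cross

(moved 3.0; next 2.6)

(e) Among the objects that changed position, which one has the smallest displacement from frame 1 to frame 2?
the cyan circle

(moved 0.5)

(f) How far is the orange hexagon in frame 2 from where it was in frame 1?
2.6

The orange hexagon moved from (5.6, 9.3) to (8.2, 8.9), a distance of √(2.6² + 0.4²) ≈ 2.6.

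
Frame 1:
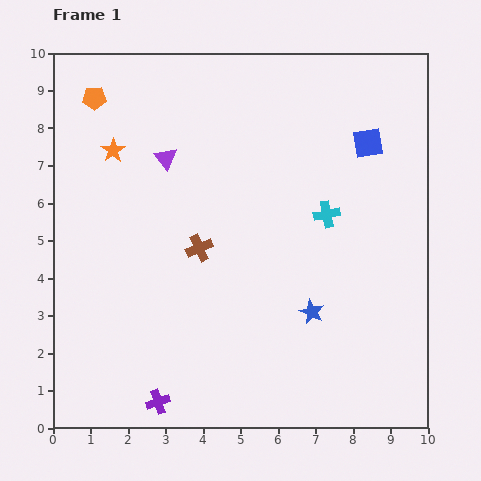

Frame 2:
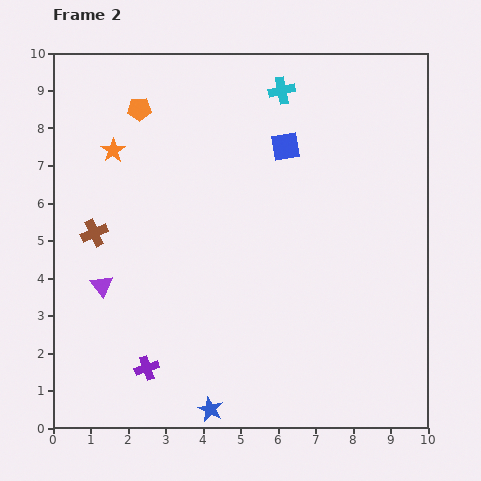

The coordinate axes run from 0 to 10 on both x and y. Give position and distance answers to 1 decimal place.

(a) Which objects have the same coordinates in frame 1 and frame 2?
the orange star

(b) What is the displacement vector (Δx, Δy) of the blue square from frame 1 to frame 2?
(-2.2, -0.1)

The blue square was at (8.4, 7.6) in frame 1 and (6.2, 7.5) in frame 2.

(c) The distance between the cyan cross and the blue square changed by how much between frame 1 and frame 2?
-0.7

Distance in frame 1: 2.2. Distance in frame 2: 1.5.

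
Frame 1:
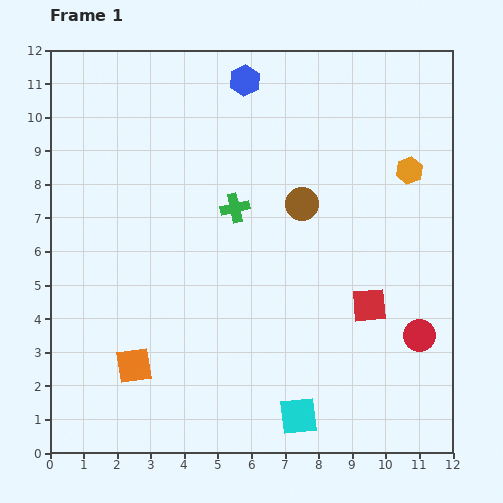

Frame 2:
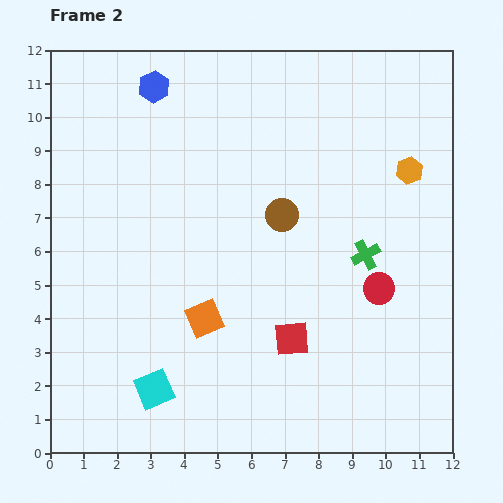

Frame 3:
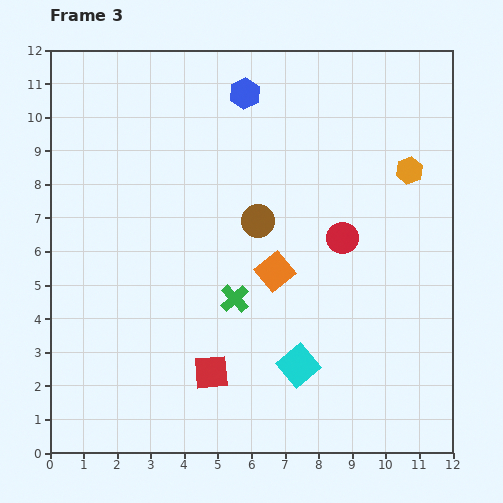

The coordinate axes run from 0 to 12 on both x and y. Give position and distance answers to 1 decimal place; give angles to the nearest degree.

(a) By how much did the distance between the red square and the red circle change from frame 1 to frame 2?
+1.3

Distance in frame 1: 1.7. Distance in frame 2: 3.0.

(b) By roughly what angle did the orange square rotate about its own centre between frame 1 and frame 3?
31° counter-clockwise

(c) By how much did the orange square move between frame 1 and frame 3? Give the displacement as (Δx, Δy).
(4.2, 2.8)

The orange square was at (2.5, 2.6) in frame 1 and (6.7, 5.4) in frame 3.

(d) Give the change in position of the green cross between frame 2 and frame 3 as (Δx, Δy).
(-3.9, -1.3)

The green cross was at (9.4, 5.9) in frame 2 and (5.5, 4.6) in frame 3.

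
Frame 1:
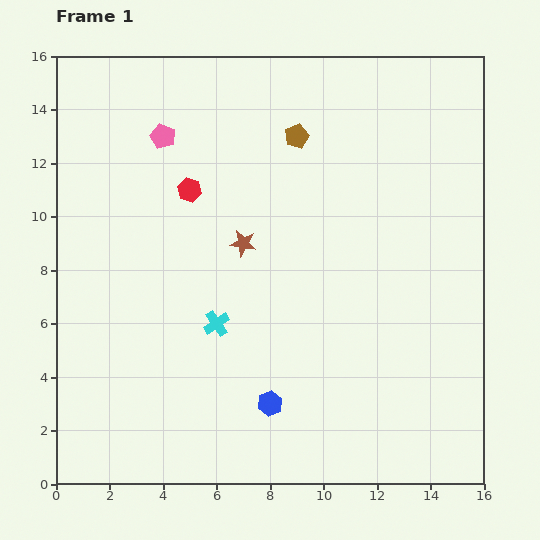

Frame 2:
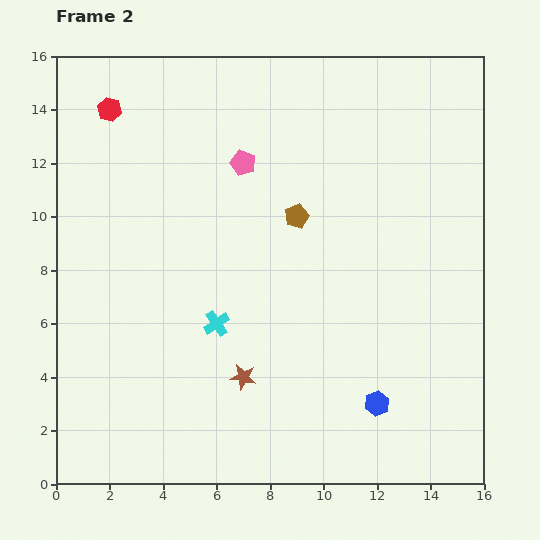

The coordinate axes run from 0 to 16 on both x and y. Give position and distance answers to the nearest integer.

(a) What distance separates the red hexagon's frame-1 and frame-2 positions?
4

The red hexagon moved from (5, 11) to (2, 14), a distance of √(3² + 3²) ≈ 4.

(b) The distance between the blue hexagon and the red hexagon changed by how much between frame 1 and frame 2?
+6

Distance in frame 1: 9. Distance in frame 2: 15.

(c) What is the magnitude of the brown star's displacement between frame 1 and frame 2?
5

The brown star moved from (7, 9) to (7, 4), a distance of √(0² + 5²) ≈ 5.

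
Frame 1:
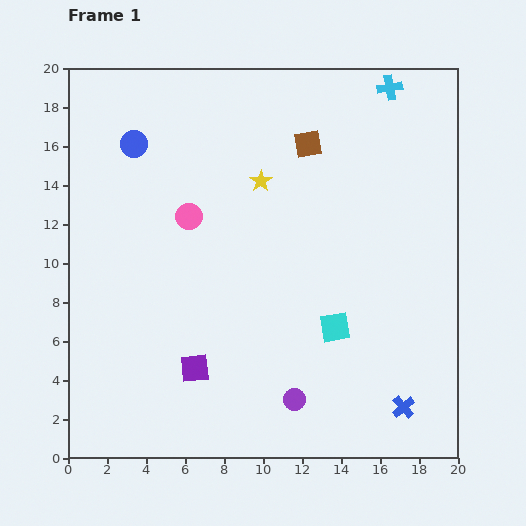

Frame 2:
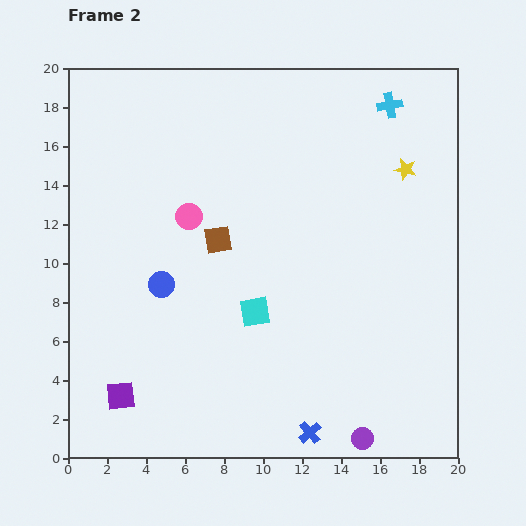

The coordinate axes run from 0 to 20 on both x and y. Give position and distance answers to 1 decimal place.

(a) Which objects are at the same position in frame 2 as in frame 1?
the pink circle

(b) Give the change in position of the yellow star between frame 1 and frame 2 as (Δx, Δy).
(7.4, 0.6)

The yellow star was at (9.9, 14.2) in frame 1 and (17.3, 14.8) in frame 2.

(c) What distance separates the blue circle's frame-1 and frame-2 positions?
7.3

The blue circle moved from (3.4, 16.1) to (4.8, 8.9), a distance of √(1.4² + 7.2²) ≈ 7.3.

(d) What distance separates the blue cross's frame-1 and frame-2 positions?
5.0

The blue cross moved from (17.2, 2.6) to (12.4, 1.3), a distance of √(4.8² + 1.3²) ≈ 5.0.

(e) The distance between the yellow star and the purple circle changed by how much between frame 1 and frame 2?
+2.7

Distance in frame 1: 11.3. Distance in frame 2: 14.0.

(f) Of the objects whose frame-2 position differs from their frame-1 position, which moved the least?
the cyan cross

(moved 0.9)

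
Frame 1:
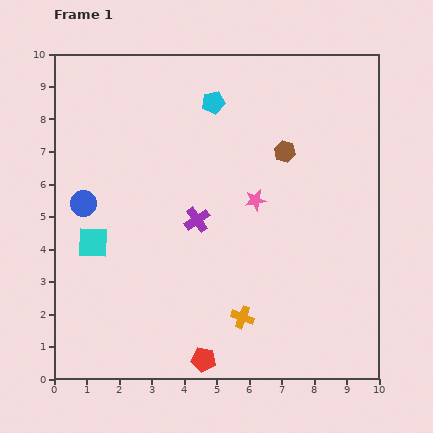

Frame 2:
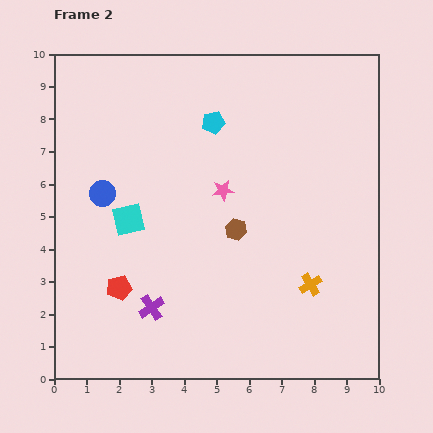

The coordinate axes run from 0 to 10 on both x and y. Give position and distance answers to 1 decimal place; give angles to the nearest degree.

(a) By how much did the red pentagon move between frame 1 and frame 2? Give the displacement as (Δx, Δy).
(-2.6, 2.2)

The red pentagon was at (4.6, 0.6) in frame 1 and (2.0, 2.8) in frame 2.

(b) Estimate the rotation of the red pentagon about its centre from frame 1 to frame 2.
23° counter-clockwise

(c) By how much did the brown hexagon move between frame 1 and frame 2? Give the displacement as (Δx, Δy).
(-1.5, -2.4)

The brown hexagon was at (7.1, 7.0) in frame 1 and (5.6, 4.6) in frame 2.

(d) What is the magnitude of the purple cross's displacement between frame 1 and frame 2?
3.0

The purple cross moved from (4.4, 4.9) to (3.0, 2.2), a distance of √(1.4² + 2.7²) ≈ 3.0.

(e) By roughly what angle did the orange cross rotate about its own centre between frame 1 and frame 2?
38° clockwise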